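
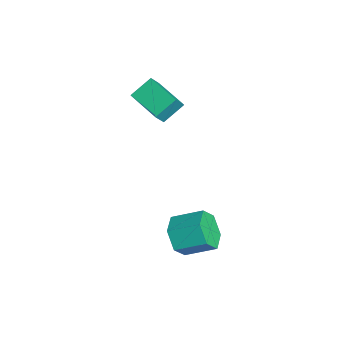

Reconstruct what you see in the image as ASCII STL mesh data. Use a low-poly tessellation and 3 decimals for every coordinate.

solid 
facet normal -0.462 0.414 -0.785
outer loop
vertex -2.211 1.434 2.58
vertex -0.729 2.336 2.183
vertex -1.816 0.458 1.833
endloop
endfacet
facet normal -0.832 -0.507 0.223
outer loop
vertex -1.331 0.024 2.657
vertex -2.211 1.434 2.58
vertex -1.816 0.458 1.833
endloop
endfacet
facet normal -0.462 0.414 -0.784
outer loop
vertex -1.816 0.458 1.833
vertex -0.729 2.336 2.183
vertex -0.334 1.361 1.436
endloop
endfacet
facet normal 0.306 -0.756 -0.578
outer loop
vertex -0.334 1.361 1.436
vertex -1.331 0.024 2.657
vertex -1.816 0.458 1.833
endloop
endfacet
facet normal -0.306 0.756 0.578
outer loop
vertex -2.211 1.434 2.58
vertex -0.244 1.902 3.007
vertex -0.729 2.336 2.183
endloop
endfacet
facet normal -0.833 -0.507 0.222
outer loop
vertex -1.726 0.999 3.404
vertex -2.211 1.434 2.58
vertex -1.331 0.024 2.657
endloop
endfacet
facet normal -0.306 0.756 0.579
outer loop
vertex -1.726 0.999 3.404
vertex -0.244 1.902 3.007
vertex -2.211 1.434 2.58
endloop
endfacet
facet normal 0.832 0.508 -0.223
outer loop
vertex -0.729 2.336 2.183
vertex -0.244 1.902 3.007
vertex -0.334 1.361 1.436
endloop
endfacet
facet normal 0.305 -0.756 -0.579
outer loop
vertex 0.151 0.926 2.26
vertex -1.331 0.024 2.657
vertex -0.334 1.361 1.436
endloop
endfacet
facet normal 0.833 0.507 -0.222
outer loop
vertex -0.334 1.361 1.436
vertex -0.244 1.902 3.007
vertex 0.151 0.926 2.26
endloop
endfacet
facet normal 0.462 -0.414 0.784
outer loop
vertex 0.151 0.926 2.26
vertex -1.726 0.999 3.404
vertex -1.331 0.024 2.657
endloop
endfacet
facet normal 0.462 -0.413 0.785
outer loop
vertex -0.244 1.902 3.007
vertex -1.726 0.999 3.404
vertex 0.151 0.926 2.26
endloop
endfacet
facet normal -0.279 -0.853 -0.441
outer loop
vertex 4.107 0.813 -2.133
vertex 3.75 1.346 -2.939
vertex 4.727 1.021 -2.928
endloop
endfacet
facet normal 0.748 -0.481 0.457
outer loop
vertex 4.107 0.813 -2.133
vertex 4.727 1.021 -2.928
vertex 4.547 2.16 -1.436
endloop
endfacet
facet normal 0.748 -0.481 0.458
outer loop
vertex 4.547 2.16 -1.436
vertex 4.727 1.021 -2.928
vertex 5.168 2.369 -2.231
endloop
endfacet
facet normal 0.279 0.853 0.442
outer loop
vertex 4.547 2.16 -1.436
vertex 5.168 2.369 -2.231
vertex 4.19 2.694 -2.241
endloop
endfacet
facet normal -0.279 -0.853 -0.442
outer loop
vertex 4.727 1.021 -2.928
vertex 3.75 1.346 -2.939
vertex 4.37 1.555 -3.734
endloop
endfacet
facet normal 0.896 -0.065 -0.440
outer loop
vertex 4.727 1.021 -2.928
vertex 4.37 1.555 -3.734
vertex 5.168 2.369 -2.231
endloop
endfacet
facet normal 0.896 -0.066 -0.440
outer loop
vertex 5.168 2.369 -2.231
vertex 4.37 1.555 -3.734
vertex 4.811 2.902 -3.037
endloop
endfacet
facet normal 0.279 0.853 0.441
outer loop
vertex 5.168 2.369 -2.231
vertex 4.811 2.902 -3.037
vertex 4.19 2.694 -2.241
endloop
endfacet
facet normal -0.279 -0.853 -0.442
outer loop
vertex 4.37 1.555 -3.734
vertex 3.75 1.346 -2.939
vertex 3.393 1.88 -3.744
endloop
endfacet
facet normal 0.148 0.416 -0.897
outer loop
vertex 4.37 1.555 -3.734
vertex 3.393 1.88 -3.744
vertex 4.811 2.902 -3.037
endloop
endfacet
facet normal 0.147 0.416 -0.897
outer loop
vertex 4.811 2.902 -3.037
vertex 3.393 1.88 -3.744
vertex 3.833 3.227 -3.047
endloop
endfacet
facet normal 0.279 0.853 0.441
outer loop
vertex 4.811 2.902 -3.037
vertex 3.833 3.227 -3.047
vertex 4.19 2.694 -2.241
endloop
endfacet
facet normal -0.279 -0.853 -0.442
outer loop
vertex 3.393 1.88 -3.744
vertex 3.75 1.346 -2.939
vertex 2.772 1.671 -2.949
endloop
endfacet
facet normal -0.748 0.481 -0.458
outer loop
vertex 3.393 1.88 -3.744
vertex 2.772 1.671 -2.949
vertex 3.833 3.227 -3.047
endloop
endfacet
facet normal -0.748 0.481 -0.457
outer loop
vertex 3.833 3.227 -3.047
vertex 2.772 1.671 -2.949
vertex 3.213 3.019 -2.252
endloop
endfacet
facet normal 0.279 0.853 0.441
outer loop
vertex 3.833 3.227 -3.047
vertex 3.213 3.019 -2.252
vertex 4.19 2.694 -2.241
endloop
endfacet
facet normal -0.279 -0.853 -0.441
outer loop
vertex 2.772 1.671 -2.949
vertex 3.75 1.346 -2.939
vertex 3.129 1.138 -2.143
endloop
endfacet
facet normal -0.896 0.065 0.440
outer loop
vertex 2.772 1.671 -2.949
vertex 3.129 1.138 -2.143
vertex 3.213 3.019 -2.252
endloop
endfacet
facet normal -0.896 0.065 0.440
outer loop
vertex 3.213 3.019 -2.252
vertex 3.129 1.138 -2.143
vertex 3.57 2.485 -1.446
endloop
endfacet
facet normal 0.279 0.853 0.442
outer loop
vertex 3.213 3.019 -2.252
vertex 3.57 2.485 -1.446
vertex 4.19 2.694 -2.241
endloop
endfacet
facet normal -0.279 -0.853 -0.441
outer loop
vertex 3.129 1.138 -2.143
vertex 3.75 1.346 -2.939
vertex 4.107 0.813 -2.133
endloop
endfacet
facet normal -0.147 -0.416 0.897
outer loop
vertex 3.129 1.138 -2.143
vertex 4.107 0.813 -2.133
vertex 3.57 2.485 -1.446
endloop
endfacet
facet normal -0.148 -0.416 0.897
outer loop
vertex 3.57 2.485 -1.446
vertex 4.107 0.813 -2.133
vertex 4.547 2.16 -1.436
endloop
endfacet
facet normal 0.279 0.853 0.442
outer loop
vertex 3.57 2.485 -1.446
vertex 4.547 2.16 -1.436
vertex 4.19 2.694 -2.241
endloop
endfacet

endsolid


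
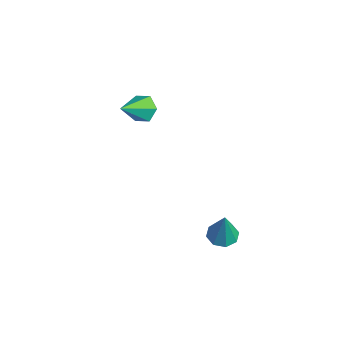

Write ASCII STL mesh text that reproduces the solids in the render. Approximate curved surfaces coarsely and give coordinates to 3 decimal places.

solid 
facet normal -0.257 0.063 -0.964
outer loop
vertex 4.156 0.767 -1.639
vertex 3.508 0.322 -1.495
vertex 3.669 1.105 -1.487
endloop
endfacet
facet normal 0.604 0.756 0.254
outer loop
vertex 4.156 0.767 -1.639
vertex 3.669 1.105 -1.487
vertex 4.012 0.198 0.395
endloop
endfacet
facet normal -0.258 0.063 -0.964
outer loop
vertex 3.669 1.105 -1.487
vertex 3.508 0.322 -1.495
vertex 3.087 0.984 -1.339
endloop
endfacet
facet normal -0.073 0.893 0.444
outer loop
vertex 3.669 1.105 -1.487
vertex 3.087 0.984 -1.339
vertex 4.012 0.198 0.395
endloop
endfacet
facet normal -0.258 0.063 -0.964
outer loop
vertex 3.087 0.984 -1.339
vertex 3.508 0.322 -1.495
vertex 2.752 0.475 -1.283
endloop
endfacet
facet normal -0.654 0.494 0.573
outer loop
vertex 3.087 0.984 -1.339
vertex 2.752 0.475 -1.283
vertex 4.012 0.198 0.395
endloop
endfacet
facet normal -0.258 0.063 -0.964
outer loop
vertex 2.752 0.475 -1.283
vertex 3.508 0.322 -1.495
vertex 2.859 -0.124 -1.351
endloop
endfacet
facet normal -0.798 -0.207 0.565
outer loop
vertex 2.752 0.475 -1.283
vertex 2.859 -0.124 -1.351
vertex 4.012 0.198 0.395
endloop
endfacet
facet normal -0.257 0.063 -0.964
outer loop
vertex 2.859 -0.124 -1.351
vertex 3.508 0.322 -1.495
vertex 3.347 -0.462 -1.503
endloop
endfacet
facet normal -0.422 -0.800 0.426
outer loop
vertex 2.859 -0.124 -1.351
vertex 3.347 -0.462 -1.503
vertex 4.012 0.198 0.395
endloop
endfacet
facet normal -0.259 0.063 -0.964
outer loop
vertex 3.347 -0.462 -1.503
vertex 3.508 0.322 -1.495
vertex 3.928 -0.341 -1.651
endloop
endfacet
facet normal 0.255 -0.937 0.236
outer loop
vertex 3.347 -0.462 -1.503
vertex 3.928 -0.341 -1.651
vertex 4.012 0.198 0.395
endloop
endfacet
facet normal -0.257 0.064 -0.964
outer loop
vertex 3.928 -0.341 -1.651
vertex 3.508 0.322 -1.495
vertex 4.264 0.168 -1.707
endloop
endfacet
facet normal 0.835 -0.539 0.108
outer loop
vertex 3.928 -0.341 -1.651
vertex 4.264 0.168 -1.707
vertex 4.012 0.198 0.395
endloop
endfacet
facet normal -0.258 0.063 -0.964
outer loop
vertex 4.264 0.168 -1.707
vertex 3.508 0.322 -1.495
vertex 4.156 0.767 -1.639
endloop
endfacet
facet normal 0.980 0.164 0.115
outer loop
vertex 4.264 0.168 -1.707
vertex 4.156 0.767 -1.639
vertex 4.012 0.198 0.395
endloop
endfacet
facet normal -0.360 0.754 -0.549
outer loop
vertex -2.46 -0.66 3.457
vertex -3.067 -1.171 3.153
vertex -3.205 -0.721 3.861
endloop
endfacet
facet normal 0.428 0.333 0.840
outer loop
vertex -2.46 -0.66 3.457
vertex -3.205 -0.721 3.861
vertex -2.393 -2.589 4.187
endloop
endfacet
facet normal -0.358 0.755 -0.550
outer loop
vertex -3.205 -0.721 3.861
vertex -3.067 -1.171 3.153
vertex -3.813 -1.231 3.556
endloop
endfacet
facet normal -0.429 -0.029 0.903
outer loop
vertex -3.205 -0.721 3.861
vertex -3.813 -1.231 3.556
vertex -2.393 -2.589 4.187
endloop
endfacet
facet normal -0.358 0.754 -0.551
outer loop
vertex -3.813 -1.231 3.556
vertex -3.067 -1.171 3.153
vertex -3.675 -1.682 2.849
endloop
endfacet
facet normal -0.725 -0.636 0.264
outer loop
vertex -3.813 -1.231 3.556
vertex -3.675 -1.682 2.849
vertex -2.393 -2.589 4.187
endloop
endfacet
facet normal -0.359 0.754 -0.549
outer loop
vertex -3.675 -1.682 2.849
vertex -3.067 -1.171 3.153
vertex -2.929 -1.621 2.445
endloop
endfacet
facet normal -0.166 -0.883 -0.440
outer loop
vertex -3.675 -1.682 2.849
vertex -2.929 -1.621 2.445
vertex -2.393 -2.589 4.187
endloop
endfacet
facet normal -0.358 0.755 -0.550
outer loop
vertex -2.929 -1.621 2.445
vertex -3.067 -1.171 3.153
vertex -2.321 -1.111 2.75
endloop
endfacet
facet normal 0.690 -0.522 -0.502
outer loop
vertex -2.929 -1.621 2.445
vertex -2.321 -1.111 2.75
vertex -2.393 -2.589 4.187
endloop
endfacet
facet normal -0.358 0.754 -0.551
outer loop
vertex -2.321 -1.111 2.75
vertex -3.067 -1.171 3.153
vertex -2.46 -0.66 3.457
endloop
endfacet
facet normal 0.987 0.087 0.139
outer loop
vertex -2.321 -1.111 2.75
vertex -2.46 -0.66 3.457
vertex -2.393 -2.589 4.187
endloop
endfacet

endsolid


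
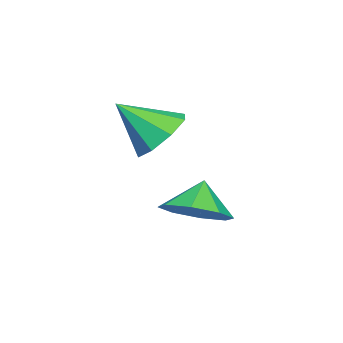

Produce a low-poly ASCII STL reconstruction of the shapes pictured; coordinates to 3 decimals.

solid 
facet normal 0.584 -0.008 -0.812
outer loop
vertex 0.188 -0.291 -1.689
vertex -0.255 -1.034 -2.0
vertex -0.367 -0.125 -2.09
endloop
endfacet
facet normal -0.226 0.749 0.623
outer loop
vertex 0.188 -0.291 -1.689
vertex -0.367 -0.125 -2.09
vertex -0.845 -1.026 -1.18
endloop
endfacet
facet normal 0.584 -0.008 -0.812
outer loop
vertex -0.367 -0.125 -2.09
vertex -0.255 -1.034 -2.0
vertex -0.856 -0.493 -2.438
endloop
endfacet
facet normal -0.697 0.658 0.285
outer loop
vertex -0.367 -0.125 -2.09
vertex -0.856 -0.493 -2.438
vertex -0.845 -1.026 -1.18
endloop
endfacet
facet normal 0.584 -0.009 -0.812
outer loop
vertex -0.856 -0.493 -2.438
vertex -0.255 -1.034 -2.0
vertex -0.994 -1.177 -2.53
endloop
endfacet
facet normal -0.979 0.186 0.087
outer loop
vertex -0.856 -0.493 -2.438
vertex -0.994 -1.177 -2.53
vertex -0.845 -1.026 -1.18
endloop
endfacet
facet normal 0.584 -0.009 -0.812
outer loop
vertex -0.994 -1.177 -2.53
vertex -0.255 -1.034 -2.0
vertex -0.699 -1.778 -2.311
endloop
endfacet
facet normal -0.908 -0.393 0.144
outer loop
vertex -0.994 -1.177 -2.53
vertex -0.699 -1.778 -2.311
vertex -0.845 -1.026 -1.18
endloop
endfacet
facet normal 0.583 -0.008 -0.812
outer loop
vertex -0.699 -1.778 -2.311
vertex -0.255 -1.034 -2.0
vertex -0.144 -1.943 -1.911
endloop
endfacet
facet normal -0.525 -0.739 0.423
outer loop
vertex -0.699 -1.778 -2.311
vertex -0.144 -1.943 -1.911
vertex -0.845 -1.026 -1.18
endloop
endfacet
facet normal 0.584 -0.008 -0.812
outer loop
vertex -0.144 -1.943 -1.911
vertex -0.255 -1.034 -2.0
vertex 0.346 -1.576 -1.562
endloop
endfacet
facet normal -0.056 -0.648 0.760
outer loop
vertex -0.144 -1.943 -1.911
vertex 0.346 -1.576 -1.562
vertex -0.845 -1.026 -1.18
endloop
endfacet
facet normal 0.584 -0.009 -0.812
outer loop
vertex 0.346 -1.576 -1.562
vertex -0.255 -1.034 -2.0
vertex 0.483 -0.891 -1.471
endloop
endfacet
facet normal 0.228 -0.173 0.958
outer loop
vertex 0.346 -1.576 -1.562
vertex 0.483 -0.891 -1.471
vertex -0.845 -1.026 -1.18
endloop
endfacet
facet normal 0.584 -0.008 -0.812
outer loop
vertex 0.483 -0.891 -1.471
vertex -0.255 -1.034 -2.0
vertex 0.188 -0.291 -1.689
endloop
endfacet
facet normal 0.156 0.404 0.901
outer loop
vertex 0.483 -0.891 -1.471
vertex 0.188 -0.291 -1.689
vertex -0.845 -1.026 -1.18
endloop
endfacet
facet normal -0.181 0.715 -0.676
outer loop
vertex 0.582 -1.807 0.246
vertex -0.262 -1.878 0.397
vertex 0.377 -1.406 0.725
endloop
endfacet
facet normal 0.906 -0.041 0.422
outer loop
vertex 0.582 -1.807 0.246
vertex 0.377 -1.406 0.725
vertex 0.002 -2.922 1.383
endloop
endfacet
facet normal -0.181 0.714 -0.676
outer loop
vertex 0.377 -1.406 0.725
vertex -0.262 -1.878 0.397
vertex -0.202 -1.281 1.012
endloop
endfacet
facet normal 0.473 0.250 0.845
outer loop
vertex 0.377 -1.406 0.725
vertex -0.202 -1.281 1.012
vertex 0.002 -2.922 1.383
endloop
endfacet
facet normal -0.180 0.714 -0.676
outer loop
vertex -0.202 -1.281 1.012
vertex -0.262 -1.878 0.397
vertex -0.816 -1.506 0.938
endloop
endfacet
facet normal -0.187 0.194 0.963
outer loop
vertex -0.202 -1.281 1.012
vertex -0.816 -1.506 0.938
vertex 0.002 -2.922 1.383
endloop
endfacet
facet normal -0.181 0.714 -0.676
outer loop
vertex -0.816 -1.506 0.938
vertex -0.262 -1.878 0.397
vertex -1.106 -1.95 0.547
endloop
endfacet
facet normal -0.686 -0.174 0.707
outer loop
vertex -0.816 -1.506 0.938
vertex -1.106 -1.95 0.547
vertex 0.002 -2.922 1.383
endloop
endfacet
facet normal -0.181 0.715 -0.676
outer loop
vertex -1.106 -1.95 0.547
vertex -0.262 -1.878 0.397
vertex -0.901 -2.351 0.068
endloop
endfacet
facet normal -0.733 -0.642 0.224
outer loop
vertex -1.106 -1.95 0.547
vertex -0.901 -2.351 0.068
vertex 0.002 -2.922 1.383
endloop
endfacet
facet normal -0.181 0.714 -0.676
outer loop
vertex -0.901 -2.351 0.068
vertex -0.262 -1.878 0.397
vertex -0.322 -2.476 -0.219
endloop
endfacet
facet normal -0.300 -0.933 -0.199
outer loop
vertex -0.901 -2.351 0.068
vertex -0.322 -2.476 -0.219
vertex 0.002 -2.922 1.383
endloop
endfacet
facet normal -0.180 0.714 -0.676
outer loop
vertex -0.322 -2.476 -0.219
vertex -0.262 -1.878 0.397
vertex 0.293 -2.251 -0.145
endloop
endfacet
facet normal 0.359 -0.878 -0.317
outer loop
vertex -0.322 -2.476 -0.219
vertex 0.293 -2.251 -0.145
vertex 0.002 -2.922 1.383
endloop
endfacet
facet normal -0.181 0.714 -0.677
outer loop
vertex 0.293 -2.251 -0.145
vertex -0.262 -1.878 0.397
vertex 0.582 -1.807 0.246
endloop
endfacet
facet normal 0.860 -0.507 -0.059
outer loop
vertex 0.293 -2.251 -0.145
vertex 0.582 -1.807 0.246
vertex 0.002 -2.922 1.383
endloop
endfacet

endsolid


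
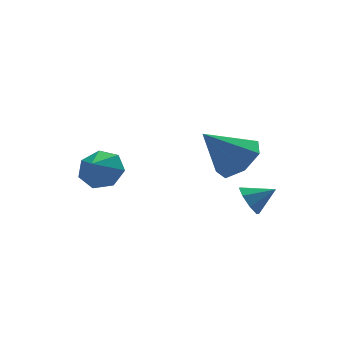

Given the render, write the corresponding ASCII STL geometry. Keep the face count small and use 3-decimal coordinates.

solid 
facet normal -0.812 0.304 -0.499
outer loop
vertex 3.628 0.314 -1.725
vertex 3.346 0.543 -1.127
vertex 3.755 0.824 -1.621
endloop
endfacet
facet normal 0.877 -0.124 -0.465
outer loop
vertex 3.628 0.314 -1.725
vertex 3.755 0.824 -1.621
vertex 4.214 0.217 -0.593
endloop
endfacet
facet normal -0.812 0.305 -0.498
outer loop
vertex 3.755 0.824 -1.621
vertex 3.346 0.543 -1.127
vertex 3.643 1.169 -1.227
endloop
endfacet
facet normal 0.887 0.442 -0.135
outer loop
vertex 3.755 0.824 -1.621
vertex 3.643 1.169 -1.227
vertex 4.214 0.217 -0.593
endloop
endfacet
facet normal -0.811 0.305 -0.499
outer loop
vertex 3.643 1.169 -1.227
vertex 3.346 0.543 -1.127
vertex 3.357 1.148 -0.775
endloop
endfacet
facet normal 0.623 0.657 0.425
outer loop
vertex 3.643 1.169 -1.227
vertex 3.357 1.148 -0.775
vertex 4.214 0.217 -0.593
endloop
endfacet
facet normal -0.811 0.305 -0.499
outer loop
vertex 3.357 1.148 -0.775
vertex 3.346 0.543 -1.127
vertex 3.064 0.772 -0.529
endloop
endfacet
facet normal 0.240 0.394 0.887
outer loop
vertex 3.357 1.148 -0.775
vertex 3.064 0.772 -0.529
vertex 4.214 0.217 -0.593
endloop
endfacet
facet normal -0.811 0.304 -0.499
outer loop
vertex 3.064 0.772 -0.529
vertex 3.346 0.543 -1.127
vertex 2.937 0.263 -0.633
endloop
endfacet
facet normal -0.038 -0.191 0.981
outer loop
vertex 3.064 0.772 -0.529
vertex 2.937 0.263 -0.633
vertex 4.214 0.217 -0.593
endloop
endfacet
facet normal -0.811 0.305 -0.499
outer loop
vertex 2.937 0.263 -0.633
vertex 3.346 0.543 -1.127
vertex 3.049 -0.083 -1.027
endloop
endfacet
facet normal -0.048 -0.757 0.651
outer loop
vertex 2.937 0.263 -0.633
vertex 3.049 -0.083 -1.027
vertex 4.214 0.217 -0.593
endloop
endfacet
facet normal -0.811 0.305 -0.499
outer loop
vertex 3.049 -0.083 -1.027
vertex 3.346 0.543 -1.127
vertex 3.335 -0.062 -1.479
endloop
endfacet
facet normal 0.216 -0.972 0.092
outer loop
vertex 3.049 -0.083 -1.027
vertex 3.335 -0.062 -1.479
vertex 4.214 0.217 -0.593
endloop
endfacet
facet normal -0.811 0.305 -0.499
outer loop
vertex 3.335 -0.062 -1.479
vertex 3.346 0.543 -1.127
vertex 3.628 0.314 -1.725
endloop
endfacet
facet normal 0.599 -0.710 -0.371
outer loop
vertex 3.335 -0.062 -1.479
vertex 3.628 0.314 -1.725
vertex 4.214 0.217 -0.593
endloop
endfacet
facet normal 0.548 0.530 -0.648
outer loop
vertex -0.225 3.099 -0.054
vertex -0.884 3.676 -0.139
vertex -0.216 3.686 0.434
endloop
endfacet
facet normal 0.349 -0.602 0.718
outer loop
vertex -0.225 3.099 -0.054
vertex -0.216 3.686 0.434
vertex -1.476 3.104 0.559
endloop
endfacet
facet normal 0.548 0.529 -0.648
outer loop
vertex -0.216 3.686 0.434
vertex -0.884 3.676 -0.139
vertex -0.71 4.266 0.49
endloop
endfacet
facet normal 0.103 -0.009 0.995
outer loop
vertex -0.216 3.686 0.434
vertex -0.71 4.266 0.49
vertex -1.476 3.104 0.559
endloop
endfacet
facet normal 0.548 0.529 -0.648
outer loop
vertex -0.71 4.266 0.49
vertex -0.884 3.676 -0.139
vertex -1.335 4.402 0.073
endloop
endfacet
facet normal -0.464 0.354 0.812
outer loop
vertex -0.71 4.266 0.49
vertex -1.335 4.402 0.073
vertex -1.476 3.104 0.559
endloop
endfacet
facet normal 0.548 0.530 -0.647
outer loop
vertex -1.335 4.402 0.073
vertex -0.884 3.676 -0.139
vertex -1.62 3.991 -0.505
endloop
endfacet
facet normal -0.928 0.215 0.305
outer loop
vertex -1.335 4.402 0.073
vertex -1.62 3.991 -0.505
vertex -1.476 3.104 0.559
endloop
endfacet
facet normal 0.548 0.530 -0.647
outer loop
vertex -1.62 3.991 -0.505
vertex -0.884 3.676 -0.139
vertex -1.351 3.344 -0.807
endloop
endfacet
facet normal -0.936 -0.323 -0.142
outer loop
vertex -1.62 3.991 -0.505
vertex -1.351 3.344 -0.807
vertex -1.476 3.104 0.559
endloop
endfacet
facet normal 0.548 0.530 -0.647
outer loop
vertex -1.351 3.344 -0.807
vertex -0.884 3.676 -0.139
vertex -0.73 2.946 -0.607
endloop
endfacet
facet normal -0.484 -0.853 -0.194
outer loop
vertex -1.351 3.344 -0.807
vertex -0.73 2.946 -0.607
vertex -1.476 3.104 0.559
endloop
endfacet
facet normal 0.548 0.530 -0.647
outer loop
vertex -0.73 2.946 -0.607
vertex -0.884 3.676 -0.139
vertex -0.225 3.099 -0.054
endloop
endfacet
facet normal 0.089 -0.978 0.189
outer loop
vertex -0.73 2.946 -0.607
vertex -0.225 3.099 -0.054
vertex -1.476 3.104 0.559
endloop
endfacet
facet normal 0.664 -0.161 -0.731
outer loop
vertex 3.627 1.68 1.182
vertex 3.077 0.87 0.861
vertex 2.998 1.855 0.572
endloop
endfacet
facet normal -0.070 0.937 0.341
outer loop
vertex 3.627 1.68 1.182
vertex 2.998 1.855 0.572
vertex 1.843 1.17 2.219
endloop
endfacet
facet normal 0.664 -0.161 -0.730
outer loop
vertex 2.998 1.855 0.572
vertex 3.077 0.87 0.861
vertex 2.429 1.289 0.179
endloop
endfacet
facet normal -0.647 0.749 -0.142
outer loop
vertex 2.998 1.855 0.572
vertex 2.429 1.289 0.179
vertex 1.843 1.17 2.219
endloop
endfacet
facet normal 0.664 -0.161 -0.730
outer loop
vertex 2.429 1.289 0.179
vertex 3.077 0.87 0.861
vertex 2.348 0.407 0.3
endloop
endfacet
facet normal -0.961 0.051 -0.273
outer loop
vertex 2.429 1.289 0.179
vertex 2.348 0.407 0.3
vertex 1.843 1.17 2.219
endloop
endfacet
facet normal 0.664 -0.161 -0.730
outer loop
vertex 2.348 0.407 0.3
vertex 3.077 0.87 0.861
vertex 2.816 -0.126 0.843
endloop
endfacet
facet normal -0.774 -0.631 0.047
outer loop
vertex 2.348 0.407 0.3
vertex 2.816 -0.126 0.843
vertex 1.843 1.17 2.219
endloop
endfacet
facet normal 0.664 -0.161 -0.730
outer loop
vertex 2.816 -0.126 0.843
vertex 3.077 0.87 0.861
vertex 3.481 0.09 1.4
endloop
endfacet
facet normal -0.229 -0.784 0.577
outer loop
vertex 2.816 -0.126 0.843
vertex 3.481 0.09 1.4
vertex 1.843 1.17 2.219
endloop
endfacet
facet normal 0.663 -0.161 -0.731
outer loop
vertex 3.481 0.09 1.4
vertex 3.077 0.87 0.861
vertex 3.842 0.894 1.55
endloop
endfacet
facet normal 0.267 -0.291 0.919
outer loop
vertex 3.481 0.09 1.4
vertex 3.842 0.894 1.55
vertex 1.843 1.17 2.219
endloop
endfacet
facet normal 0.663 -0.161 -0.731
outer loop
vertex 3.842 0.894 1.55
vertex 3.077 0.87 0.861
vertex 3.627 1.68 1.182
endloop
endfacet
facet normal 0.338 0.473 0.814
outer loop
vertex 3.842 0.894 1.55
vertex 3.627 1.68 1.182
vertex 1.843 1.17 2.219
endloop
endfacet

endsolid


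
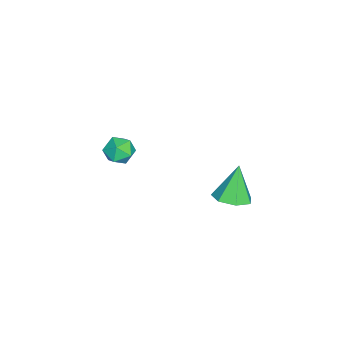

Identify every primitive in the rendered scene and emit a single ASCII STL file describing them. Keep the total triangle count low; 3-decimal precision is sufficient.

solid 
facet normal 0.397 -0.081 -0.914
outer loop
vertex 0.92 1.605 2.359
vertex 0.189 2.075 2.0
vertex 1.003 2.416 2.323
endloop
endfacet
facet normal 0.666 -0.035 0.745
outer loop
vertex 0.92 1.605 2.359
vertex 1.003 2.416 2.323
vertex -0.549 2.225 3.7
endloop
endfacet
facet normal 0.397 -0.081 -0.914
outer loop
vertex 1.003 2.416 2.323
vertex 0.189 2.075 2.0
vertex 0.474 2.97 2.044
endloop
endfacet
facet normal 0.426 0.697 0.577
outer loop
vertex 1.003 2.416 2.323
vertex 0.474 2.97 2.044
vertex -0.549 2.225 3.7
endloop
endfacet
facet normal 0.398 -0.082 -0.914
outer loop
vertex 0.474 2.97 2.044
vertex 0.189 2.075 2.0
vertex -0.27 2.849 1.731
endloop
endfacet
facet normal -0.260 0.931 0.258
outer loop
vertex 0.474 2.97 2.044
vertex -0.27 2.849 1.731
vertex -0.549 2.225 3.7
endloop
endfacet
facet normal 0.397 -0.082 -0.914
outer loop
vertex -0.27 2.849 1.731
vertex 0.189 2.075 2.0
vertex -0.668 2.146 1.621
endloop
endfacet
facet normal -0.872 0.489 0.031
outer loop
vertex -0.27 2.849 1.731
vertex -0.668 2.146 1.621
vertex -0.549 2.225 3.7
endloop
endfacet
facet normal 0.397 -0.081 -0.914
outer loop
vertex -0.668 2.146 1.621
vertex 0.189 2.075 2.0
vertex -0.42 1.389 1.796
endloop
endfacet
facet normal -0.953 -0.297 0.066
outer loop
vertex -0.668 2.146 1.621
vertex -0.42 1.389 1.796
vertex -0.549 2.225 3.7
endloop
endfacet
facet normal 0.397 -0.080 -0.914
outer loop
vertex -0.42 1.389 1.796
vertex 0.189 2.075 2.0
vertex 0.287 1.148 2.124
endloop
endfacet
facet normal -0.440 -0.833 0.336
outer loop
vertex -0.42 1.389 1.796
vertex 0.287 1.148 2.124
vertex -0.549 2.225 3.7
endloop
endfacet
facet normal 0.397 -0.080 -0.914
outer loop
vertex 0.287 1.148 2.124
vertex 0.189 2.075 2.0
vertex 0.92 1.605 2.359
endloop
endfacet
facet normal 0.280 -0.717 0.639
outer loop
vertex 0.287 1.148 2.124
vertex 0.92 1.605 2.359
vertex -0.549 2.225 3.7
endloop
endfacet
facet normal -0.783 -0.518 0.345
outer loop
vertex -3.816 -3.867 1.36
vertex -3.45 -4.6 1.09
vertex -3.293 -4.307 1.885
endloop
endfacet
facet normal -0.676 0.071 0.733
outer loop
vertex -3.816 -3.867 1.36
vertex -3.293 -4.307 1.885
vertex -3.243 -3.447 1.848
endloop
endfacet
facet normal -0.716 0.633 0.296
outer loop
vertex -3.816 -3.867 1.36
vertex -3.243 -3.447 1.848
vertex -3.37 -3.208 1.029
endloop
endfacet
facet normal -0.846 0.390 -0.364
outer loop
vertex -3.816 -3.867 1.36
vertex -3.37 -3.208 1.029
vertex -3.497 -3.921 0.56
endloop
endfacet
facet normal -0.887 -0.321 -0.332
outer loop
vertex -3.816 -3.867 1.36
vertex -3.497 -3.921 0.56
vertex -3.45 -4.6 1.09
endloop
endfacet
facet normal -0.016 0.044 0.999
outer loop
vertex -3.243 -3.447 1.848
vertex -3.293 -4.307 1.885
vertex -2.523 -3.919 1.88
endloop
endfacet
facet normal -0.186 -0.910 0.372
outer loop
vertex -3.293 -4.307 1.885
vertex -3.45 -4.6 1.09
vertex -2.65 -4.632 1.411
endloop
endfacet
facet normal -0.355 -0.590 -0.725
outer loop
vertex -3.45 -4.6 1.09
vertex -3.497 -3.921 0.56
vertex -2.777 -4.393 0.592
endloop
endfacet
facet normal -0.288 0.562 -0.776
outer loop
vertex -3.497 -3.921 0.56
vertex -3.37 -3.208 1.029
vertex -2.727 -3.533 0.555
endloop
endfacet
facet normal -0.078 0.954 0.290
outer loop
vertex -3.37 -3.208 1.029
vertex -3.243 -3.447 1.848
vertex -2.57 -3.24 1.35
endloop
endfacet
facet normal 0.846 -0.390 0.364
outer loop
vertex -2.204 -3.973 1.08
vertex -2.523 -3.919 1.88
vertex -2.65 -4.632 1.411
endloop
endfacet
facet normal 0.716 -0.633 -0.296
outer loop
vertex -2.204 -3.973 1.08
vertex -2.65 -4.632 1.411
vertex -2.777 -4.393 0.592
endloop
endfacet
facet normal 0.676 -0.071 -0.733
outer loop
vertex -2.204 -3.973 1.08
vertex -2.777 -4.393 0.592
vertex -2.727 -3.533 0.555
endloop
endfacet
facet normal 0.783 0.518 -0.345
outer loop
vertex -2.204 -3.973 1.08
vertex -2.727 -3.533 0.555
vertex -2.57 -3.24 1.35
endloop
endfacet
facet normal 0.887 0.321 0.332
outer loop
vertex -2.204 -3.973 1.08
vertex -2.57 -3.24 1.35
vertex -2.523 -3.919 1.88
endloop
endfacet
facet normal 0.288 -0.562 0.776
outer loop
vertex -2.65 -4.632 1.411
vertex -2.523 -3.919 1.88
vertex -3.293 -4.307 1.885
endloop
endfacet
facet normal 0.078 -0.954 -0.290
outer loop
vertex -2.777 -4.393 0.592
vertex -2.65 -4.632 1.411
vertex -3.45 -4.6 1.09
endloop
endfacet
facet normal 0.016 -0.044 -0.999
outer loop
vertex -2.727 -3.533 0.555
vertex -2.777 -4.393 0.592
vertex -3.497 -3.921 0.56
endloop
endfacet
facet normal 0.186 0.910 -0.372
outer loop
vertex -2.57 -3.24 1.35
vertex -2.727 -3.533 0.555
vertex -3.37 -3.208 1.029
endloop
endfacet
facet normal 0.355 0.590 0.725
outer loop
vertex -2.523 -3.919 1.88
vertex -2.57 -3.24 1.35
vertex -3.243 -3.447 1.848
endloop
endfacet

endsolid


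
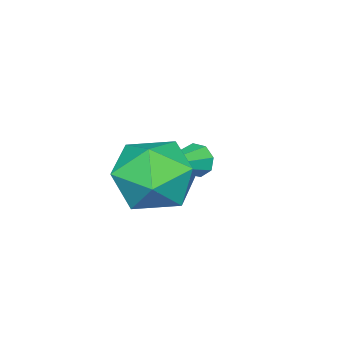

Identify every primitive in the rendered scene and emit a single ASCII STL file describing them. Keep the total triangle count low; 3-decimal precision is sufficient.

solid 
facet normal -0.942 0.119 -0.312
outer loop
vertex -1.549 -0.528 -3.928
vertex -1.725 -0.758 -3.485
vertex -1.614 -0.261 -3.63
endloop
endfacet
facet normal 0.522 0.689 -0.503
outer loop
vertex -1.549 -0.528 -3.928
vertex -1.614 -0.261 -3.63
vertex 0.045 -0.982 -2.895
endloop
endfacet
facet normal -0.942 0.119 -0.315
outer loop
vertex -1.614 -0.261 -3.63
vertex -1.725 -0.758 -3.485
vertex -1.745 -0.285 -3.247
endloop
endfacet
facet normal 0.328 0.929 0.170
outer loop
vertex -1.614 -0.261 -3.63
vertex -1.745 -0.285 -3.247
vertex 0.045 -0.982 -2.895
endloop
endfacet
facet normal -0.942 0.118 -0.314
outer loop
vertex -1.745 -0.285 -3.247
vertex -1.725 -0.758 -3.485
vertex -1.864 -0.586 -3.003
endloop
endfacet
facet normal 0.081 0.608 0.790
outer loop
vertex -1.745 -0.285 -3.247
vertex -1.864 -0.586 -3.003
vertex 0.045 -0.982 -2.895
endloop
endfacet
facet normal -0.942 0.120 -0.314
outer loop
vertex -1.864 -0.586 -3.003
vertex -1.725 -0.758 -3.485
vertex -1.902 -0.988 -3.042
endloop
endfacet
facet normal -0.075 -0.089 0.993
outer loop
vertex -1.864 -0.586 -3.003
vertex -1.902 -0.988 -3.042
vertex 0.045 -0.982 -2.895
endloop
endfacet
facet normal -0.942 0.121 -0.314
outer loop
vertex -1.902 -0.988 -3.042
vertex -1.725 -0.758 -3.485
vertex -1.837 -1.255 -3.34
endloop
endfacet
facet normal -0.048 -0.749 0.661
outer loop
vertex -1.902 -0.988 -3.042
vertex -1.837 -1.255 -3.34
vertex 0.045 -0.982 -2.895
endloop
endfacet
facet normal -0.942 0.120 -0.315
outer loop
vertex -1.837 -1.255 -3.34
vertex -1.725 -0.758 -3.485
vertex -1.706 -1.231 -3.723
endloop
endfacet
facet normal 0.146 -0.989 -0.012
outer loop
vertex -1.837 -1.255 -3.34
vertex -1.706 -1.231 -3.723
vertex 0.045 -0.982 -2.895
endloop
endfacet
facet normal -0.942 0.119 -0.312
outer loop
vertex -1.706 -1.231 -3.723
vertex -1.725 -0.758 -3.485
vertex -1.587 -0.93 -3.967
endloop
endfacet
facet normal 0.394 -0.668 -0.632
outer loop
vertex -1.706 -1.231 -3.723
vertex -1.587 -0.93 -3.967
vertex 0.045 -0.982 -2.895
endloop
endfacet
facet normal -0.942 0.119 -0.312
outer loop
vertex -1.587 -0.93 -3.967
vertex -1.725 -0.758 -3.485
vertex -1.549 -0.528 -3.928
endloop
endfacet
facet normal 0.549 0.029 -0.835
outer loop
vertex -1.587 -0.93 -3.967
vertex -1.549 -0.528 -3.928
vertex 0.045 -0.982 -2.895
endloop
endfacet
facet normal -0.697 0.624 0.352
outer loop
vertex 0.242 0.45 -2.601
vertex 0.326 -0.05 -1.549
vertex 1.005 0.861 -1.819
endloop
endfacet
facet normal -0.323 0.930 -0.173
outer loop
vertex 0.242 0.45 -2.601
vertex 1.005 0.861 -1.819
vertex 1.315 0.76 -2.939
endloop
endfacet
facet normal -0.390 0.524 -0.757
outer loop
vertex 0.242 0.45 -2.601
vertex 1.315 0.76 -2.939
vertex 0.829 -0.212 -3.362
endloop
endfacet
facet normal -0.805 -0.033 -0.592
outer loop
vertex 0.242 0.45 -2.601
vertex 0.829 -0.212 -3.362
vertex 0.218 -0.713 -2.503
endloop
endfacet
facet normal -0.995 0.028 0.093
outer loop
vertex 0.242 0.45 -2.601
vertex 0.218 -0.713 -2.503
vertex 0.326 -0.05 -1.549
endloop
endfacet
facet normal 0.364 0.931 0.017
outer loop
vertex 1.315 0.76 -2.939
vertex 1.005 0.861 -1.819
vertex 2.062 0.453 -2.097
endloop
endfacet
facet normal -0.240 0.436 0.867
outer loop
vertex 1.005 0.861 -1.819
vertex 0.326 -0.05 -1.549
vertex 1.451 -0.048 -1.238
endloop
endfacet
facet normal -0.722 -0.527 0.448
outer loop
vertex 0.326 -0.05 -1.549
vertex 0.218 -0.713 -2.503
vertex 0.965 -1.02 -1.661
endloop
endfacet
facet normal -0.415 -0.626 -0.660
outer loop
vertex 0.218 -0.713 -2.503
vertex 0.829 -0.212 -3.362
vertex 1.275 -1.121 -2.781
endloop
endfacet
facet normal 0.256 0.275 -0.927
outer loop
vertex 0.829 -0.212 -3.362
vertex 1.315 0.76 -2.939
vertex 1.954 -0.21 -3.051
endloop
endfacet
facet normal 0.805 0.033 0.592
outer loop
vertex 2.038 -0.71 -1.999
vertex 2.062 0.453 -2.097
vertex 1.451 -0.048 -1.238
endloop
endfacet
facet normal 0.390 -0.524 0.757
outer loop
vertex 2.038 -0.71 -1.999
vertex 1.451 -0.048 -1.238
vertex 0.965 -1.02 -1.661
endloop
endfacet
facet normal 0.323 -0.930 0.173
outer loop
vertex 2.038 -0.71 -1.999
vertex 0.965 -1.02 -1.661
vertex 1.275 -1.121 -2.781
endloop
endfacet
facet normal 0.697 -0.624 -0.352
outer loop
vertex 2.038 -0.71 -1.999
vertex 1.275 -1.121 -2.781
vertex 1.954 -0.21 -3.051
endloop
endfacet
facet normal 0.995 -0.028 -0.093
outer loop
vertex 2.038 -0.71 -1.999
vertex 1.954 -0.21 -3.051
vertex 2.062 0.453 -2.097
endloop
endfacet
facet normal 0.415 0.626 0.660
outer loop
vertex 1.451 -0.048 -1.238
vertex 2.062 0.453 -2.097
vertex 1.005 0.861 -1.819
endloop
endfacet
facet normal -0.256 -0.275 0.927
outer loop
vertex 0.965 -1.02 -1.661
vertex 1.451 -0.048 -1.238
vertex 0.326 -0.05 -1.549
endloop
endfacet
facet normal -0.364 -0.931 -0.017
outer loop
vertex 1.275 -1.121 -2.781
vertex 0.965 -1.02 -1.661
vertex 0.218 -0.713 -2.503
endloop
endfacet
facet normal 0.240 -0.436 -0.867
outer loop
vertex 1.954 -0.21 -3.051
vertex 1.275 -1.121 -2.781
vertex 0.829 -0.212 -3.362
endloop
endfacet
facet normal 0.722 0.527 -0.448
outer loop
vertex 2.062 0.453 -2.097
vertex 1.954 -0.21 -3.051
vertex 1.315 0.76 -2.939
endloop
endfacet

endsolid


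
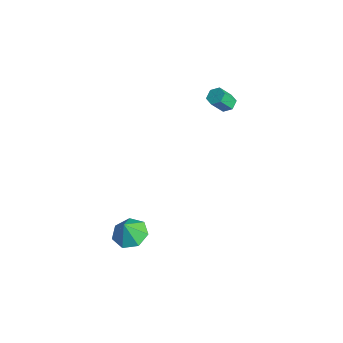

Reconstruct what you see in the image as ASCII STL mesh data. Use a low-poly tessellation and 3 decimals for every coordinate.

solid 
facet normal -0.115 0.334 -0.936
outer loop
vertex -1.879 -2.518 -3.453
vertex -2.508 -3.221 -3.627
vertex -2.676 -2.338 -3.291
endloop
endfacet
facet normal 0.284 0.546 0.788
outer loop
vertex -1.879 -2.518 -3.453
vertex -2.676 -2.338 -3.291
vertex -2.372 -3.619 -2.513
endloop
endfacet
facet normal -0.115 0.334 -0.936
outer loop
vertex -2.676 -2.338 -3.291
vertex -2.508 -3.221 -3.627
vertex -3.347 -2.823 -3.382
endloop
endfacet
facet normal -0.403 0.403 0.822
outer loop
vertex -2.676 -2.338 -3.291
vertex -3.347 -2.823 -3.382
vertex -2.372 -3.619 -2.513
endloop
endfacet
facet normal -0.115 0.333 -0.936
outer loop
vertex -3.347 -2.823 -3.382
vertex -2.508 -3.221 -3.627
vertex -3.386 -3.609 -3.657
endloop
endfacet
facet normal -0.735 -0.191 0.650
outer loop
vertex -3.347 -2.823 -3.382
vertex -3.386 -3.609 -3.657
vertex -2.372 -3.619 -2.513
endloop
endfacet
facet normal -0.115 0.333 -0.936
outer loop
vertex -3.386 -3.609 -3.657
vertex -2.508 -3.221 -3.627
vertex -2.765 -4.102 -3.909
endloop
endfacet
facet normal -0.463 -0.789 0.403
outer loop
vertex -3.386 -3.609 -3.657
vertex -2.765 -4.102 -3.909
vertex -2.372 -3.619 -2.513
endloop
endfacet
facet normal -0.115 0.333 -0.936
outer loop
vertex -2.765 -4.102 -3.909
vertex -2.508 -3.221 -3.627
vertex -1.95 -3.933 -3.949
endloop
endfacet
facet normal 0.208 -0.941 0.267
outer loop
vertex -2.765 -4.102 -3.909
vertex -1.95 -3.933 -3.949
vertex -2.372 -3.619 -2.513
endloop
endfacet
facet normal -0.115 0.333 -0.936
outer loop
vertex -1.95 -3.933 -3.949
vertex -2.508 -3.221 -3.627
vertex -1.556 -3.228 -3.746
endloop
endfacet
facet normal 0.774 -0.532 0.344
outer loop
vertex -1.95 -3.933 -3.949
vertex -1.556 -3.228 -3.746
vertex -2.372 -3.619 -2.513
endloop
endfacet
facet normal -0.114 0.334 -0.936
outer loop
vertex -1.556 -3.228 -3.746
vertex -2.508 -3.221 -3.627
vertex -1.879 -2.518 -3.453
endloop
endfacet
facet normal 0.807 0.130 0.576
outer loop
vertex -1.556 -3.228 -3.746
vertex -1.879 -2.518 -3.453
vertex -2.372 -3.619 -2.513
endloop
endfacet
facet normal 0.010 0.597 -0.802
outer loop
vertex -3.491 2.541 2.884
vertex -3.755 2.92 3.163
vertex -3.215 2.911 3.163
endloop
endfacet
facet normal 0.859 -0.415 -0.300
outer loop
vertex -3.491 2.541 2.884
vertex -3.215 2.911 3.163
vertex -3.501 1.86 3.798
endloop
endfacet
facet normal 0.860 -0.414 -0.298
outer loop
vertex -3.501 1.86 3.798
vertex -3.215 2.911 3.163
vertex -3.226 2.231 4.077
endloop
endfacet
facet normal -0.010 -0.596 0.803
outer loop
vertex -3.501 1.86 3.798
vertex -3.226 2.231 4.077
vertex -3.765 2.24 4.077
endloop
endfacet
facet normal 0.010 0.596 -0.803
outer loop
vertex -3.215 2.911 3.163
vertex -3.755 2.92 3.163
vertex -3.479 3.291 3.442
endloop
endfacet
facet normal 0.872 0.387 0.298
outer loop
vertex -3.215 2.911 3.163
vertex -3.479 3.291 3.442
vertex -3.226 2.231 4.077
endloop
endfacet
facet normal 0.872 0.387 0.298
outer loop
vertex -3.226 2.231 4.077
vertex -3.479 3.291 3.442
vertex -3.49 2.611 4.356
endloop
endfacet
facet normal -0.010 -0.596 0.803
outer loop
vertex -3.226 2.231 4.077
vertex -3.49 2.611 4.356
vertex -3.765 2.24 4.077
endloop
endfacet
facet normal 0.010 0.596 -0.803
outer loop
vertex -3.479 3.291 3.442
vertex -3.755 2.92 3.163
vertex -4.019 3.3 3.442
endloop
endfacet
facet normal 0.013 0.802 0.597
outer loop
vertex -3.479 3.291 3.442
vertex -4.019 3.3 3.442
vertex -3.49 2.611 4.356
endloop
endfacet
facet normal 0.012 0.802 0.598
outer loop
vertex -3.49 2.611 4.356
vertex -4.019 3.3 3.442
vertex -4.029 2.619 4.356
endloop
endfacet
facet normal -0.009 -0.597 0.802
outer loop
vertex -3.49 2.611 4.356
vertex -4.029 2.619 4.356
vertex -3.765 2.24 4.077
endloop
endfacet
facet normal 0.010 0.596 -0.803
outer loop
vertex -4.019 3.3 3.442
vertex -3.755 2.92 3.163
vertex -4.294 2.929 3.163
endloop
endfacet
facet normal -0.860 0.413 0.298
outer loop
vertex -4.019 3.3 3.442
vertex -4.294 2.929 3.163
vertex -4.029 2.619 4.356
endloop
endfacet
facet normal -0.859 0.416 0.299
outer loop
vertex -4.029 2.619 4.356
vertex -4.294 2.929 3.163
vertex -4.305 2.249 4.077
endloop
endfacet
facet normal -0.010 -0.597 0.802
outer loop
vertex -4.029 2.619 4.356
vertex -4.305 2.249 4.077
vertex -3.765 2.24 4.077
endloop
endfacet
facet normal 0.010 0.596 -0.803
outer loop
vertex -4.294 2.929 3.163
vertex -3.755 2.92 3.163
vertex -4.03 2.549 2.884
endloop
endfacet
facet normal -0.872 -0.387 -0.298
outer loop
vertex -4.294 2.929 3.163
vertex -4.03 2.549 2.884
vertex -4.305 2.249 4.077
endloop
endfacet
facet normal -0.872 -0.387 -0.298
outer loop
vertex -4.305 2.249 4.077
vertex -4.03 2.549 2.884
vertex -4.041 1.869 3.798
endloop
endfacet
facet normal -0.010 -0.596 0.803
outer loop
vertex -4.305 2.249 4.077
vertex -4.041 1.869 3.798
vertex -3.765 2.24 4.077
endloop
endfacet
facet normal 0.009 0.597 -0.802
outer loop
vertex -4.03 2.549 2.884
vertex -3.755 2.92 3.163
vertex -3.491 2.541 2.884
endloop
endfacet
facet normal -0.012 -0.802 -0.597
outer loop
vertex -4.03 2.549 2.884
vertex -3.491 2.541 2.884
vertex -4.041 1.869 3.798
endloop
endfacet
facet normal -0.013 -0.802 -0.598
outer loop
vertex -4.041 1.869 3.798
vertex -3.491 2.541 2.884
vertex -3.501 1.86 3.798
endloop
endfacet
facet normal -0.010 -0.596 0.803
outer loop
vertex -4.041 1.869 3.798
vertex -3.501 1.86 3.798
vertex -3.765 2.24 4.077
endloop
endfacet

endsolid


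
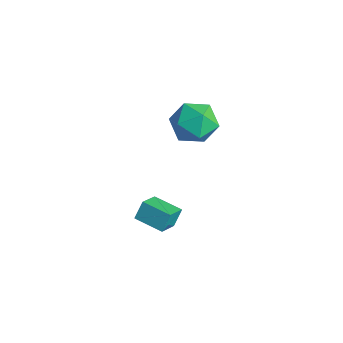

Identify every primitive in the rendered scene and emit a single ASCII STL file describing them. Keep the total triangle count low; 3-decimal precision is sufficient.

solid 
facet normal 0.234 0.972 0.032
outer loop
vertex -2.118 3.751 -2.35
vertex -2.142 3.716 -1.1
vertex -1.077 3.48 -1.711
endloop
endfacet
facet normal 0.510 0.662 -0.549
outer loop
vertex -2.118 3.751 -2.35
vertex -1.077 3.48 -1.711
vertex -1.36 2.838 -2.747
endloop
endfacet
facet normal -0.027 0.379 -0.925
outer loop
vertex -2.118 3.751 -2.35
vertex -1.36 2.838 -2.747
vertex -2.601 2.678 -2.776
endloop
endfacet
facet normal -0.635 0.515 -0.576
outer loop
vertex -2.118 3.751 -2.35
vertex -2.601 2.678 -2.776
vertex -3.084 3.221 -1.758
endloop
endfacet
facet normal -0.474 0.881 0.016
outer loop
vertex -2.118 3.751 -2.35
vertex -3.084 3.221 -1.758
vertex -2.142 3.716 -1.1
endloop
endfacet
facet normal 0.933 0.129 -0.335
outer loop
vertex -1.36 2.838 -2.747
vertex -1.077 3.48 -1.711
vertex -0.916 2.239 -1.742
endloop
endfacet
facet normal 0.487 0.631 0.605
outer loop
vertex -1.077 3.48 -1.711
vertex -2.142 3.716 -1.1
vertex -1.399 2.782 -0.724
endloop
endfacet
facet normal -0.658 0.483 0.578
outer loop
vertex -2.142 3.716 -1.1
vertex -3.084 3.221 -1.758
vertex -2.64 2.622 -0.753
endloop
endfacet
facet normal -0.919 -0.110 -0.378
outer loop
vertex -3.084 3.221 -1.758
vertex -2.601 2.678 -2.776
vertex -2.923 1.98 -1.789
endloop
endfacet
facet normal 0.064 -0.328 -0.942
outer loop
vertex -2.601 2.678 -2.776
vertex -1.36 2.838 -2.747
vertex -1.858 1.744 -2.4
endloop
endfacet
facet normal 0.635 -0.515 0.576
outer loop
vertex -1.882 1.709 -1.15
vertex -0.916 2.239 -1.742
vertex -1.399 2.782 -0.724
endloop
endfacet
facet normal 0.027 -0.379 0.925
outer loop
vertex -1.882 1.709 -1.15
vertex -1.399 2.782 -0.724
vertex -2.64 2.622 -0.753
endloop
endfacet
facet normal -0.510 -0.662 0.549
outer loop
vertex -1.882 1.709 -1.15
vertex -2.64 2.622 -0.753
vertex -2.923 1.98 -1.789
endloop
endfacet
facet normal -0.234 -0.972 -0.032
outer loop
vertex -1.882 1.709 -1.15
vertex -2.923 1.98 -1.789
vertex -1.858 1.744 -2.4
endloop
endfacet
facet normal 0.474 -0.881 -0.016
outer loop
vertex -1.882 1.709 -1.15
vertex -1.858 1.744 -2.4
vertex -0.916 2.239 -1.742
endloop
endfacet
facet normal 0.919 0.110 0.378
outer loop
vertex -1.399 2.782 -0.724
vertex -0.916 2.239 -1.742
vertex -1.077 3.48 -1.711
endloop
endfacet
facet normal -0.064 0.328 0.942
outer loop
vertex -2.64 2.622 -0.753
vertex -1.399 2.782 -0.724
vertex -2.142 3.716 -1.1
endloop
endfacet
facet normal -0.933 -0.129 0.335
outer loop
vertex -2.923 1.98 -1.789
vertex -2.64 2.622 -0.753
vertex -3.084 3.221 -1.758
endloop
endfacet
facet normal -0.487 -0.631 -0.605
outer loop
vertex -1.858 1.744 -2.4
vertex -2.923 1.98 -1.789
vertex -2.601 2.678 -2.776
endloop
endfacet
facet normal 0.658 -0.483 -0.578
outer loop
vertex -0.916 2.239 -1.742
vertex -1.858 1.744 -2.4
vertex -1.36 2.838 -2.747
endloop
endfacet
facet normal -0.916 -0.382 0.125
outer loop
vertex 2.381 -3.642 -1.071
vertex 2.277 -3.138 -0.296
vertex 1.879 -2.668 -1.771
endloop
endfacet
facet normal 0.111 -0.542 -0.833
outer loop
vertex 3.143 -2.142 -1.944
vertex 2.381 -3.642 -1.071
vertex 1.879 -2.668 -1.771
endloop
endfacet
facet normal -0.916 -0.382 0.125
outer loop
vertex 1.879 -2.668 -1.771
vertex 2.277 -3.138 -0.296
vertex 1.775 -2.165 -0.996
endloop
endfacet
facet normal -0.386 0.749 -0.538
outer loop
vertex 1.775 -2.165 -0.996
vertex 3.143 -2.142 -1.944
vertex 1.879 -2.668 -1.771
endloop
endfacet
facet normal 0.385 -0.749 0.539
outer loop
vertex 2.381 -3.642 -1.071
vertex 3.541 -2.612 -0.469
vertex 2.277 -3.138 -0.296
endloop
endfacet
facet normal 0.112 -0.542 -0.833
outer loop
vertex 3.645 -3.115 -1.244
vertex 2.381 -3.642 -1.071
vertex 3.143 -2.142 -1.944
endloop
endfacet
facet normal 0.386 -0.749 0.538
outer loop
vertex 3.645 -3.115 -1.244
vertex 3.541 -2.612 -0.469
vertex 2.381 -3.642 -1.071
endloop
endfacet
facet normal -0.111 0.542 0.833
outer loop
vertex 2.277 -3.138 -0.296
vertex 3.541 -2.612 -0.469
vertex 1.775 -2.165 -0.996
endloop
endfacet
facet normal -0.386 0.749 -0.539
outer loop
vertex 3.039 -1.638 -1.169
vertex 3.143 -2.142 -1.944
vertex 1.775 -2.165 -0.996
endloop
endfacet
facet normal -0.112 0.541 0.833
outer loop
vertex 1.775 -2.165 -0.996
vertex 3.541 -2.612 -0.469
vertex 3.039 -1.638 -1.169
endloop
endfacet
facet normal 0.916 0.382 -0.126
outer loop
vertex 3.039 -1.638 -1.169
vertex 3.645 -3.115 -1.244
vertex 3.143 -2.142 -1.944
endloop
endfacet
facet normal 0.916 0.382 -0.125
outer loop
vertex 3.541 -2.612 -0.469
vertex 3.645 -3.115 -1.244
vertex 3.039 -1.638 -1.169
endloop
endfacet

endsolid


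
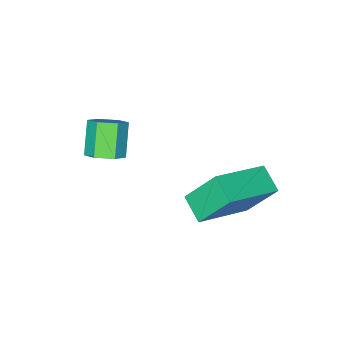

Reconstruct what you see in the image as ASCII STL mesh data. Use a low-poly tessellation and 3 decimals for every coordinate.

solid 
facet normal 0.480 0.448 -0.754
outer loop
vertex 0.858 -2.284 0.074
vertex 0.416 -2.371 -0.259
vertex 0.451 -1.9 0.043
endloop
endfacet
facet normal 0.492 0.574 0.654
outer loop
vertex 0.858 -2.284 0.074
vertex 0.451 -1.9 0.043
vertex 0.326 -2.782 0.911
endloop
endfacet
facet normal 0.492 0.574 0.654
outer loop
vertex 0.326 -2.782 0.911
vertex 0.451 -1.9 0.043
vertex -0.081 -2.399 0.881
endloop
endfacet
facet normal -0.478 -0.449 0.755
outer loop
vertex 0.326 -2.782 0.911
vertex -0.081 -2.399 0.881
vertex -0.116 -2.869 0.579
endloop
endfacet
facet normal 0.478 0.449 -0.755
outer loop
vertex 0.451 -1.9 0.043
vertex 0.416 -2.371 -0.259
vertex 0.009 -1.988 -0.289
endloop
endfacet
facet normal -0.385 0.880 0.279
outer loop
vertex 0.451 -1.9 0.043
vertex 0.009 -1.988 -0.289
vertex -0.081 -2.399 0.881
endloop
endfacet
facet normal -0.384 0.880 0.280
outer loop
vertex -0.081 -2.399 0.881
vertex 0.009 -1.988 -0.289
vertex -0.523 -2.486 0.548
endloop
endfacet
facet normal -0.480 -0.449 0.754
outer loop
vertex -0.081 -2.399 0.881
vertex -0.523 -2.486 0.548
vertex -0.116 -2.869 0.579
endloop
endfacet
facet normal 0.478 0.449 -0.755
outer loop
vertex 0.009 -1.988 -0.289
vertex 0.416 -2.371 -0.259
vertex -0.026 -2.458 -0.591
endloop
endfacet
facet normal -0.875 0.306 -0.374
outer loop
vertex 0.009 -1.988 -0.289
vertex -0.026 -2.458 -0.591
vertex -0.523 -2.486 0.548
endloop
endfacet
facet normal -0.875 0.306 -0.374
outer loop
vertex -0.523 -2.486 0.548
vertex -0.026 -2.458 -0.591
vertex -0.558 -2.956 0.246
endloop
endfacet
facet normal -0.480 -0.449 0.754
outer loop
vertex -0.523 -2.486 0.548
vertex -0.558 -2.956 0.246
vertex -0.116 -2.869 0.579
endloop
endfacet
facet normal 0.478 0.449 -0.755
outer loop
vertex -0.026 -2.458 -0.591
vertex 0.416 -2.371 -0.259
vertex 0.381 -2.841 -0.561
endloop
endfacet
facet normal -0.492 -0.574 -0.654
outer loop
vertex -0.026 -2.458 -0.591
vertex 0.381 -2.841 -0.561
vertex -0.558 -2.956 0.246
endloop
endfacet
facet normal -0.492 -0.574 -0.654
outer loop
vertex -0.558 -2.956 0.246
vertex 0.381 -2.841 -0.561
vertex -0.151 -3.34 0.277
endloop
endfacet
facet normal -0.480 -0.448 0.754
outer loop
vertex -0.558 -2.956 0.246
vertex -0.151 -3.34 0.277
vertex -0.116 -2.869 0.579
endloop
endfacet
facet normal 0.480 0.449 -0.754
outer loop
vertex 0.381 -2.841 -0.561
vertex 0.416 -2.371 -0.259
vertex 0.823 -2.754 -0.228
endloop
endfacet
facet normal 0.384 -0.880 -0.280
outer loop
vertex 0.381 -2.841 -0.561
vertex 0.823 -2.754 -0.228
vertex -0.151 -3.34 0.277
endloop
endfacet
facet normal 0.385 -0.880 -0.279
outer loop
vertex -0.151 -3.34 0.277
vertex 0.823 -2.754 -0.228
vertex 0.291 -3.252 0.609
endloop
endfacet
facet normal -0.478 -0.449 0.755
outer loop
vertex -0.151 -3.34 0.277
vertex 0.291 -3.252 0.609
vertex -0.116 -2.869 0.579
endloop
endfacet
facet normal 0.480 0.449 -0.754
outer loop
vertex 0.823 -2.754 -0.228
vertex 0.416 -2.371 -0.259
vertex 0.858 -2.284 0.074
endloop
endfacet
facet normal 0.875 -0.306 0.374
outer loop
vertex 0.823 -2.754 -0.228
vertex 0.858 -2.284 0.074
vertex 0.291 -3.252 0.609
endloop
endfacet
facet normal 0.875 -0.306 0.374
outer loop
vertex 0.291 -3.252 0.609
vertex 0.858 -2.284 0.074
vertex 0.326 -2.782 0.911
endloop
endfacet
facet normal -0.478 -0.449 0.755
outer loop
vertex 0.291 -3.252 0.609
vertex 0.326 -2.782 0.911
vertex -0.116 -2.869 0.579
endloop
endfacet
facet normal -0.922 0.029 -0.386
outer loop
vertex -2.836 0.406 -0.738
vertex -2.653 1.179 -1.117
vertex -2.362 -0.286 -1.921
endloop
endfacet
facet normal -0.207 -0.878 0.431
outer loop
vertex -0.647 -0.339 -1.203
vertex -2.836 0.406 -0.738
vertex -2.362 -0.286 -1.921
endloop
endfacet
facet normal -0.922 0.028 -0.385
outer loop
vertex -2.362 -0.286 -1.921
vertex -2.653 1.179 -1.117
vertex -2.18 0.487 -2.3
endloop
endfacet
facet normal 0.327 -0.477 -0.816
outer loop
vertex -2.18 0.487 -2.3
vertex -0.647 -0.339 -1.203
vertex -2.362 -0.286 -1.921
endloop
endfacet
facet normal -0.327 0.477 0.816
outer loop
vertex -2.836 0.406 -0.738
vertex -0.938 1.126 -0.399
vertex -2.653 1.179 -1.117
endloop
endfacet
facet normal -0.207 -0.878 0.431
outer loop
vertex -1.12 0.353 -0.02
vertex -2.836 0.406 -0.738
vertex -0.647 -0.339 -1.203
endloop
endfacet
facet normal -0.327 0.477 0.816
outer loop
vertex -1.12 0.353 -0.02
vertex -0.938 1.126 -0.399
vertex -2.836 0.406 -0.738
endloop
endfacet
facet normal 0.207 0.878 -0.431
outer loop
vertex -2.653 1.179 -1.117
vertex -0.938 1.126 -0.399
vertex -2.18 0.487 -2.3
endloop
endfacet
facet normal 0.327 -0.477 -0.816
outer loop
vertex -0.464 0.434 -1.582
vertex -0.647 -0.339 -1.203
vertex -2.18 0.487 -2.3
endloop
endfacet
facet normal 0.207 0.878 -0.431
outer loop
vertex -2.18 0.487 -2.3
vertex -0.938 1.126 -0.399
vertex -0.464 0.434 -1.582
endloop
endfacet
facet normal 0.922 -0.029 0.386
outer loop
vertex -0.464 0.434 -1.582
vertex -1.12 0.353 -0.02
vertex -0.647 -0.339 -1.203
endloop
endfacet
facet normal 0.922 -0.028 0.386
outer loop
vertex -0.938 1.126 -0.399
vertex -1.12 0.353 -0.02
vertex -0.464 0.434 -1.582
endloop
endfacet

endsolid


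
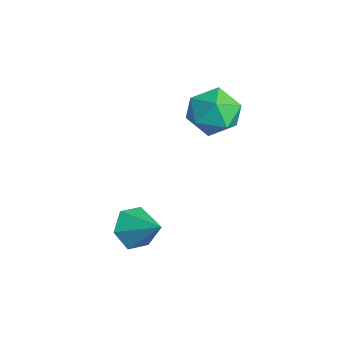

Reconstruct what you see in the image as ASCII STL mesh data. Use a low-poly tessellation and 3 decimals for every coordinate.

solid 
facet normal -0.740 -0.405 -0.537
outer loop
vertex 2.172 -3.517 -1.556
vertex 1.843 -3.893 -0.819
vertex 1.575 -3.08 -1.062
endloop
endfacet
facet normal 0.382 0.871 -0.309
outer loop
vertex 2.172 -3.517 -1.556
vertex 1.575 -3.08 -1.062
vertex 2.917 -3.307 -0.041
endloop
endfacet
facet normal -0.740 -0.405 -0.537
outer loop
vertex 1.575 -3.08 -1.062
vertex 1.843 -3.893 -0.819
vertex 1.246 -3.456 -0.325
endloop
endfacet
facet normal -0.148 0.906 0.396
outer loop
vertex 1.575 -3.08 -1.062
vertex 1.246 -3.456 -0.325
vertex 2.917 -3.307 -0.041
endloop
endfacet
facet normal -0.740 -0.404 -0.537
outer loop
vertex 1.246 -3.456 -0.325
vertex 1.843 -3.893 -0.819
vertex 1.514 -4.269 -0.083
endloop
endfacet
facet normal -0.183 0.225 0.957
outer loop
vertex 1.246 -3.456 -0.325
vertex 1.514 -4.269 -0.083
vertex 2.917 -3.307 -0.041
endloop
endfacet
facet normal -0.740 -0.405 -0.537
outer loop
vertex 1.514 -4.269 -0.083
vertex 1.843 -3.893 -0.819
vertex 2.112 -4.706 -0.577
endloop
endfacet
facet normal 0.313 -0.491 0.813
outer loop
vertex 1.514 -4.269 -0.083
vertex 2.112 -4.706 -0.577
vertex 2.917 -3.307 -0.041
endloop
endfacet
facet normal -0.740 -0.405 -0.537
outer loop
vertex 2.112 -4.706 -0.577
vertex 1.843 -3.893 -0.819
vertex 2.441 -4.331 -1.313
endloop
endfacet
facet normal 0.843 -0.527 0.109
outer loop
vertex 2.112 -4.706 -0.577
vertex 2.441 -4.331 -1.313
vertex 2.917 -3.307 -0.041
endloop
endfacet
facet normal -0.740 -0.405 -0.537
outer loop
vertex 2.441 -4.331 -1.313
vertex 1.843 -3.893 -0.819
vertex 2.172 -3.517 -1.556
endloop
endfacet
facet normal 0.878 0.155 -0.453
outer loop
vertex 2.441 -4.331 -1.313
vertex 2.172 -3.517 -1.556
vertex 2.917 -3.307 -0.041
endloop
endfacet
facet normal -0.724 -0.674 0.143
outer loop
vertex -2.36 0.031 1.914
vertex -1.749 -0.737 1.387
vertex -1.651 -0.609 2.489
endloop
endfacet
facet normal -0.717 -0.194 0.669
outer loop
vertex -2.36 0.031 1.914
vertex -1.651 -0.609 2.489
vertex -1.731 0.479 2.718
endloop
endfacet
facet normal -0.807 0.453 0.379
outer loop
vertex -2.36 0.031 1.914
vertex -1.731 0.479 2.718
vertex -1.878 1.023 1.756
endloop
endfacet
facet normal -0.870 0.371 -0.326
outer loop
vertex -2.36 0.031 1.914
vertex -1.878 1.023 1.756
vertex -1.889 0.272 0.933
endloop
endfacet
facet normal -0.818 -0.326 -0.473
outer loop
vertex -2.36 0.031 1.914
vertex -1.889 0.272 0.933
vertex -1.749 -0.737 1.387
endloop
endfacet
facet normal -0.073 -0.211 0.975
outer loop
vertex -1.731 0.479 2.718
vertex -1.651 -0.609 2.489
vertex -0.731 -0.012 2.687
endloop
endfacet
facet normal -0.083 -0.989 0.122
outer loop
vertex -1.651 -0.609 2.489
vertex -1.749 -0.737 1.387
vertex -0.742 -0.763 1.864
endloop
endfacet
facet normal -0.236 -0.426 -0.873
outer loop
vertex -1.749 -0.737 1.387
vertex -1.889 0.272 0.933
vertex -0.889 -0.219 0.902
endloop
endfacet
facet normal -0.319 0.702 -0.637
outer loop
vertex -1.889 0.272 0.933
vertex -1.878 1.023 1.756
vertex -0.969 0.869 1.131
endloop
endfacet
facet normal -0.218 0.835 0.505
outer loop
vertex -1.878 1.023 1.756
vertex -1.731 0.479 2.718
vertex -0.871 0.997 2.233
endloop
endfacet
facet normal 0.870 -0.371 0.326
outer loop
vertex -0.26 0.229 1.706
vertex -0.731 -0.012 2.687
vertex -0.742 -0.763 1.864
endloop
endfacet
facet normal 0.807 -0.453 -0.379
outer loop
vertex -0.26 0.229 1.706
vertex -0.742 -0.763 1.864
vertex -0.889 -0.219 0.902
endloop
endfacet
facet normal 0.717 0.194 -0.669
outer loop
vertex -0.26 0.229 1.706
vertex -0.889 -0.219 0.902
vertex -0.969 0.869 1.131
endloop
endfacet
facet normal 0.724 0.674 -0.143
outer loop
vertex -0.26 0.229 1.706
vertex -0.969 0.869 1.131
vertex -0.871 0.997 2.233
endloop
endfacet
facet normal 0.818 0.326 0.473
outer loop
vertex -0.26 0.229 1.706
vertex -0.871 0.997 2.233
vertex -0.731 -0.012 2.687
endloop
endfacet
facet normal 0.319 -0.702 0.637
outer loop
vertex -0.742 -0.763 1.864
vertex -0.731 -0.012 2.687
vertex -1.651 -0.609 2.489
endloop
endfacet
facet normal 0.218 -0.835 -0.505
outer loop
vertex -0.889 -0.219 0.902
vertex -0.742 -0.763 1.864
vertex -1.749 -0.737 1.387
endloop
endfacet
facet normal 0.073 0.211 -0.975
outer loop
vertex -0.969 0.869 1.131
vertex -0.889 -0.219 0.902
vertex -1.889 0.272 0.933
endloop
endfacet
facet normal 0.083 0.989 -0.122
outer loop
vertex -0.871 0.997 2.233
vertex -0.969 0.869 1.131
vertex -1.878 1.023 1.756
endloop
endfacet
facet normal 0.236 0.426 0.873
outer loop
vertex -0.731 -0.012 2.687
vertex -0.871 0.997 2.233
vertex -1.731 0.479 2.718
endloop
endfacet

endsolid


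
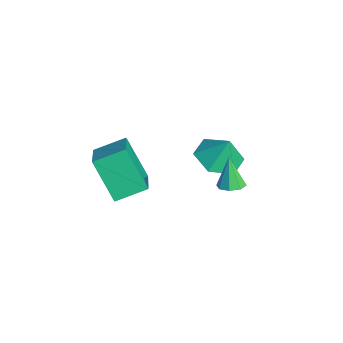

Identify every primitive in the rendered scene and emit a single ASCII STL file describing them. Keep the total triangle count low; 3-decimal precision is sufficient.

solid 
facet normal 0.326 -0.003 -0.945
outer loop
vertex 4.514 1.641 -0.735
vertex 4.014 1.429 -0.907
vertex 4.227 1.953 -0.835
endloop
endfacet
facet normal 0.515 0.652 0.557
outer loop
vertex 4.514 1.641 -0.735
vertex 4.227 1.953 -0.835
vertex 3.566 1.431 0.387
endloop
endfacet
facet normal 0.325 -0.002 -0.946
outer loop
vertex 4.227 1.953 -0.835
vertex 4.014 1.429 -0.907
vertex 3.814 1.958 -0.977
endloop
endfacet
facet normal -0.106 0.934 0.342
outer loop
vertex 4.227 1.953 -0.835
vertex 3.814 1.958 -0.977
vertex 3.566 1.431 0.387
endloop
endfacet
facet normal 0.328 -0.001 -0.945
outer loop
vertex 3.814 1.958 -0.977
vertex 4.014 1.429 -0.907
vertex 3.519 1.654 -1.079
endloop
endfacet
facet normal -0.733 0.669 0.125
outer loop
vertex 3.814 1.958 -0.977
vertex 3.519 1.654 -1.079
vertex 3.566 1.431 0.387
endloop
endfacet
facet normal 0.328 -0.002 -0.945
outer loop
vertex 3.519 1.654 -1.079
vertex 4.014 1.429 -0.907
vertex 3.514 1.218 -1.08
endloop
endfacet
facet normal -0.999 0.011 0.034
outer loop
vertex 3.519 1.654 -1.079
vertex 3.514 1.218 -1.08
vertex 3.566 1.431 0.387
endloop
endfacet
facet normal 0.328 -0.002 -0.945
outer loop
vertex 3.514 1.218 -1.08
vertex 4.014 1.429 -0.907
vertex 3.801 0.905 -0.98
endloop
endfacet
facet normal -0.751 -0.650 0.121
outer loop
vertex 3.514 1.218 -1.08
vertex 3.801 0.905 -0.98
vertex 3.566 1.431 0.387
endloop
endfacet
facet normal 0.327 -0.001 -0.945
outer loop
vertex 3.801 0.905 -0.98
vertex 4.014 1.429 -0.907
vertex 4.214 0.9 -0.837
endloop
endfacet
facet normal -0.128 -0.933 0.337
outer loop
vertex 3.801 0.905 -0.98
vertex 4.214 0.9 -0.837
vertex 3.566 1.431 0.387
endloop
endfacet
facet normal 0.326 -0.002 -0.945
outer loop
vertex 4.214 0.9 -0.837
vertex 4.014 1.429 -0.907
vertex 4.509 1.204 -0.736
endloop
endfacet
facet normal 0.498 -0.667 0.553
outer loop
vertex 4.214 0.9 -0.837
vertex 4.509 1.204 -0.736
vertex 3.566 1.431 0.387
endloop
endfacet
facet normal 0.326 -0.002 -0.945
outer loop
vertex 4.509 1.204 -0.736
vertex 4.014 1.429 -0.907
vertex 4.514 1.641 -0.735
endloop
endfacet
facet normal 0.765 -0.010 0.644
outer loop
vertex 4.509 1.204 -0.736
vertex 4.514 1.641 -0.735
vertex 3.566 1.431 0.387
endloop
endfacet
facet normal -0.504 -0.303 0.809
outer loop
vertex 1.567 -3.37 -0.616
vertex 1.587 -2.053 -0.11
vertex -0.255 -2.965 -1.6
endloop
endfacet
facet normal -0.014 -0.933 -0.358
outer loop
vertex 0.773 -2.347 -3.25
vertex 1.567 -3.37 -0.616
vertex -0.255 -2.965 -1.6
endloop
endfacet
facet normal -0.504 -0.302 0.809
outer loop
vertex -0.255 -2.965 -1.6
vertex 1.587 -2.053 -0.11
vertex -0.235 -1.648 -1.095
endloop
endfacet
facet normal -0.864 0.192 -0.466
outer loop
vertex -0.235 -1.648 -1.095
vertex 0.773 -2.347 -3.25
vertex -0.255 -2.965 -1.6
endloop
endfacet
facet normal 0.864 -0.192 0.466
outer loop
vertex 1.567 -3.37 -0.616
vertex 2.615 -1.435 -1.76
vertex 1.587 -2.053 -0.11
endloop
endfacet
facet normal -0.014 -0.933 -0.358
outer loop
vertex 2.595 -2.752 -2.265
vertex 1.567 -3.37 -0.616
vertex 0.773 -2.347 -3.25
endloop
endfacet
facet normal 0.864 -0.192 0.466
outer loop
vertex 2.595 -2.752 -2.265
vertex 2.615 -1.435 -1.76
vertex 1.567 -3.37 -0.616
endloop
endfacet
facet normal 0.014 0.934 0.358
outer loop
vertex 1.587 -2.053 -0.11
vertex 2.615 -1.435 -1.76
vertex -0.235 -1.648 -1.095
endloop
endfacet
facet normal -0.864 0.192 -0.466
outer loop
vertex 0.793 -1.03 -2.744
vertex 0.773 -2.347 -3.25
vertex -0.235 -1.648 -1.095
endloop
endfacet
facet normal 0.014 0.933 0.358
outer loop
vertex -0.235 -1.648 -1.095
vertex 2.615 -1.435 -1.76
vertex 0.793 -1.03 -2.744
endloop
endfacet
facet normal 0.504 0.303 -0.809
outer loop
vertex 0.793 -1.03 -2.744
vertex 2.595 -2.752 -2.265
vertex 0.773 -2.347 -3.25
endloop
endfacet
facet normal 0.504 0.303 -0.809
outer loop
vertex 2.615 -1.435 -1.76
vertex 2.595 -2.752 -2.265
vertex 0.793 -1.03 -2.744
endloop
endfacet
facet normal -0.254 -0.261 -0.932
outer loop
vertex 1.007 2.396 -3.202
vertex 0.056 2.031 -2.841
vertex 0.156 3.059 -3.156
endloop
endfacet
facet normal 0.603 0.756 0.253
outer loop
vertex 1.007 2.396 -3.202
vertex 0.156 3.059 -3.156
vertex 0.384 2.369 -1.639
endloop
endfacet
facet normal -0.254 -0.261 -0.931
outer loop
vertex 0.156 3.059 -3.156
vertex 0.056 2.031 -2.841
vertex -0.794 2.695 -2.795
endloop
endfacet
facet normal -0.176 0.886 0.429
outer loop
vertex 0.156 3.059 -3.156
vertex -0.794 2.695 -2.795
vertex 0.384 2.369 -1.639
endloop
endfacet
facet normal -0.255 -0.261 -0.931
outer loop
vertex -0.794 2.695 -2.795
vertex 0.056 2.031 -2.841
vertex -0.894 1.667 -2.479
endloop
endfacet
facet normal -0.631 0.283 0.723
outer loop
vertex -0.794 2.695 -2.795
vertex -0.894 1.667 -2.479
vertex 0.384 2.369 -1.639
endloop
endfacet
facet normal -0.254 -0.262 -0.931
outer loop
vertex -0.894 1.667 -2.479
vertex 0.056 2.031 -2.841
vertex -0.043 1.003 -2.525
endloop
endfacet
facet normal -0.305 -0.449 0.840
outer loop
vertex -0.894 1.667 -2.479
vertex -0.043 1.003 -2.525
vertex 0.384 2.369 -1.639
endloop
endfacet
facet normal -0.253 -0.262 -0.931
outer loop
vertex -0.043 1.003 -2.525
vertex 0.056 2.031 -2.841
vertex 0.907 1.368 -2.886
endloop
endfacet
facet normal 0.474 -0.579 0.663
outer loop
vertex -0.043 1.003 -2.525
vertex 0.907 1.368 -2.886
vertex 0.384 2.369 -1.639
endloop
endfacet
facet normal -0.253 -0.262 -0.931
outer loop
vertex 0.907 1.368 -2.886
vertex 0.056 2.031 -2.841
vertex 1.007 2.396 -3.202
endloop
endfacet
facet normal 0.929 0.024 0.371
outer loop
vertex 0.907 1.368 -2.886
vertex 1.007 2.396 -3.202
vertex 0.384 2.369 -1.639
endloop
endfacet

endsolid


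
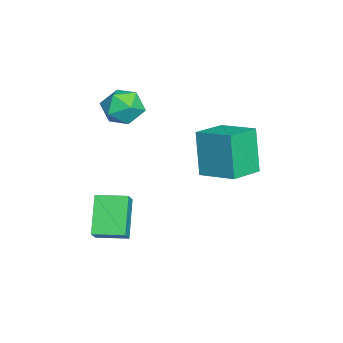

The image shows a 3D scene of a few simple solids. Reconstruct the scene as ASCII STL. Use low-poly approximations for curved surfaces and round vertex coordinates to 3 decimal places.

solid 
facet normal -0.802 0.564 -0.199
outer loop
vertex -2.571 2.584 2.703
vertex -1.728 3.929 3.117
vertex -1.951 2.789 0.781
endloop
endfacet
facet normal -0.514 -0.820 -0.253
outer loop
vertex -0.732 1.931 1.083
vertex -2.571 2.584 2.703
vertex -1.951 2.789 0.781
endloop
endfacet
facet normal -0.802 0.564 -0.199
outer loop
vertex -1.951 2.789 0.781
vertex -1.728 3.929 3.117
vertex -1.108 4.133 1.195
endloop
endfacet
facet normal 0.305 0.100 -0.947
outer loop
vertex -1.108 4.133 1.195
vertex -0.732 1.931 1.083
vertex -1.951 2.789 0.781
endloop
endfacet
facet normal -0.305 -0.100 0.947
outer loop
vertex -2.571 2.584 2.703
vertex -0.509 3.071 3.419
vertex -1.728 3.929 3.117
endloop
endfacet
facet normal -0.514 -0.820 -0.253
outer loop
vertex -1.352 1.727 3.005
vertex -2.571 2.584 2.703
vertex -0.732 1.931 1.083
endloop
endfacet
facet normal -0.305 -0.100 0.947
outer loop
vertex -1.352 1.727 3.005
vertex -0.509 3.071 3.419
vertex -2.571 2.584 2.703
endloop
endfacet
facet normal 0.514 0.820 0.253
outer loop
vertex -1.728 3.929 3.117
vertex -0.509 3.071 3.419
vertex -1.108 4.133 1.195
endloop
endfacet
facet normal 0.305 0.100 -0.947
outer loop
vertex 0.111 3.276 1.497
vertex -0.732 1.931 1.083
vertex -1.108 4.133 1.195
endloop
endfacet
facet normal 0.514 0.820 0.253
outer loop
vertex -1.108 4.133 1.195
vertex -0.509 3.071 3.419
vertex 0.111 3.276 1.497
endloop
endfacet
facet normal 0.802 -0.564 0.199
outer loop
vertex 0.111 3.276 1.497
vertex -1.352 1.727 3.005
vertex -0.732 1.931 1.083
endloop
endfacet
facet normal 0.802 -0.564 0.198
outer loop
vertex -0.509 3.071 3.419
vertex -1.352 1.727 3.005
vertex 0.111 3.276 1.497
endloop
endfacet
facet normal -0.990 -0.123 0.071
outer loop
vertex -4.059 -0.8 3.039
vertex -3.979 -1.664 2.662
vertex -3.926 -1.55 3.6
endloop
endfacet
facet normal -0.749 0.306 0.587
outer loop
vertex -4.059 -0.8 3.039
vertex -3.926 -1.55 3.6
vertex -3.462 -0.743 3.771
endloop
endfacet
facet normal -0.425 0.861 0.279
outer loop
vertex -4.059 -0.8 3.039
vertex -3.462 -0.743 3.771
vertex -3.229 -0.358 2.939
endloop
endfacet
facet normal -0.464 0.775 -0.429
outer loop
vertex -4.059 -0.8 3.039
vertex -3.229 -0.358 2.939
vertex -3.548 -0.928 2.254
endloop
endfacet
facet normal -0.813 0.168 -0.557
outer loop
vertex -4.059 -0.8 3.039
vertex -3.548 -0.928 2.254
vertex -3.979 -1.664 2.662
endloop
endfacet
facet normal -0.261 -0.054 0.964
outer loop
vertex -3.462 -0.743 3.771
vertex -3.926 -1.55 3.6
vertex -3.012 -1.572 3.846
endloop
endfacet
facet normal -0.651 -0.749 0.128
outer loop
vertex -3.926 -1.55 3.6
vertex -3.979 -1.664 2.662
vertex -3.331 -2.142 3.161
endloop
endfacet
facet normal -0.365 -0.279 -0.888
outer loop
vertex -3.979 -1.664 2.662
vertex -3.548 -0.928 2.254
vertex -3.098 -1.757 2.329
endloop
endfacet
facet normal 0.200 0.705 -0.680
outer loop
vertex -3.548 -0.928 2.254
vertex -3.229 -0.358 2.939
vertex -2.634 -0.95 2.5
endloop
endfacet
facet normal 0.265 0.845 0.465
outer loop
vertex -3.229 -0.358 2.939
vertex -3.462 -0.743 3.771
vertex -2.581 -0.836 3.438
endloop
endfacet
facet normal 0.464 -0.775 0.429
outer loop
vertex -2.501 -1.7 3.061
vertex -3.012 -1.572 3.846
vertex -3.331 -2.142 3.161
endloop
endfacet
facet normal 0.425 -0.861 -0.279
outer loop
vertex -2.501 -1.7 3.061
vertex -3.331 -2.142 3.161
vertex -3.098 -1.757 2.329
endloop
endfacet
facet normal 0.749 -0.306 -0.587
outer loop
vertex -2.501 -1.7 3.061
vertex -3.098 -1.757 2.329
vertex -2.634 -0.95 2.5
endloop
endfacet
facet normal 0.990 0.123 -0.071
outer loop
vertex -2.501 -1.7 3.061
vertex -2.634 -0.95 2.5
vertex -2.581 -0.836 3.438
endloop
endfacet
facet normal 0.813 -0.168 0.557
outer loop
vertex -2.501 -1.7 3.061
vertex -2.581 -0.836 3.438
vertex -3.012 -1.572 3.846
endloop
endfacet
facet normal -0.200 -0.705 0.680
outer loop
vertex -3.331 -2.142 3.161
vertex -3.012 -1.572 3.846
vertex -3.926 -1.55 3.6
endloop
endfacet
facet normal -0.265 -0.845 -0.465
outer loop
vertex -3.098 -1.757 2.329
vertex -3.331 -2.142 3.161
vertex -3.979 -1.664 2.662
endloop
endfacet
facet normal 0.261 0.054 -0.964
outer loop
vertex -2.634 -0.95 2.5
vertex -3.098 -1.757 2.329
vertex -3.548 -0.928 2.254
endloop
endfacet
facet normal 0.651 0.749 -0.128
outer loop
vertex -2.581 -0.836 3.438
vertex -2.634 -0.95 2.5
vertex -3.229 -0.358 2.939
endloop
endfacet
facet normal 0.365 0.279 0.888
outer loop
vertex -3.012 -1.572 3.846
vertex -2.581 -0.836 3.438
vertex -3.462 -0.743 3.771
endloop
endfacet
facet normal -0.693 -0.017 0.721
outer loop
vertex 0.021 -1.885 0.203
vertex 0.056 -0.617 0.266
vertex -0.671 -1.833 -0.461
endloop
endfacet
facet normal -0.028 -0.998 -0.049
outer loop
vertex 0.584 -1.803 -1.766
vertex 0.021 -1.885 0.203
vertex -0.671 -1.833 -0.461
endloop
endfacet
facet normal -0.693 -0.016 0.720
outer loop
vertex -0.671 -1.833 -0.461
vertex 0.056 -0.617 0.266
vertex -0.635 -0.565 -0.398
endloop
endfacet
facet normal -0.720 0.055 -0.691
outer loop
vertex -0.635 -0.565 -0.398
vertex 0.584 -1.803 -1.766
vertex -0.671 -1.833 -0.461
endloop
endfacet
facet normal 0.720 -0.054 0.691
outer loop
vertex 0.021 -1.885 0.203
vertex 1.311 -0.587 -1.039
vertex 0.056 -0.617 0.266
endloop
endfacet
facet normal -0.028 -0.998 -0.049
outer loop
vertex 1.275 -1.855 -1.102
vertex 0.021 -1.885 0.203
vertex 0.584 -1.803 -1.766
endloop
endfacet
facet normal 0.721 -0.055 0.691
outer loop
vertex 1.275 -1.855 -1.102
vertex 1.311 -0.587 -1.039
vertex 0.021 -1.885 0.203
endloop
endfacet
facet normal 0.028 0.998 0.049
outer loop
vertex 0.056 -0.617 0.266
vertex 1.311 -0.587 -1.039
vertex -0.635 -0.565 -0.398
endloop
endfacet
facet normal -0.721 0.054 -0.691
outer loop
vertex 0.619 -0.535 -1.703
vertex 0.584 -1.803 -1.766
vertex -0.635 -0.565 -0.398
endloop
endfacet
facet normal 0.028 0.998 0.049
outer loop
vertex -0.635 -0.565 -0.398
vertex 1.311 -0.587 -1.039
vertex 0.619 -0.535 -1.703
endloop
endfacet
facet normal 0.693 0.017 -0.720
outer loop
vertex 0.619 -0.535 -1.703
vertex 1.275 -1.855 -1.102
vertex 0.584 -1.803 -1.766
endloop
endfacet
facet normal 0.693 0.016 -0.721
outer loop
vertex 1.311 -0.587 -1.039
vertex 1.275 -1.855 -1.102
vertex 0.619 -0.535 -1.703
endloop
endfacet

endsolid


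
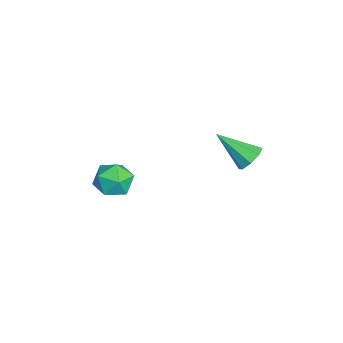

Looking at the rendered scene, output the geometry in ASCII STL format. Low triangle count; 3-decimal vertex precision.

solid 
facet normal 0.329 0.726 -0.604
outer loop
vertex 0.11 1.012 0.012
vertex -0.447 1.061 -0.232
vertex -0.157 1.321 0.238
endloop
endfacet
facet normal 0.599 -0.066 0.798
outer loop
vertex 0.11 1.012 0.012
vertex -0.157 1.321 0.238
vertex -0.973 -0.101 0.732
endloop
endfacet
facet normal 0.327 0.727 -0.604
outer loop
vertex -0.157 1.321 0.238
vertex -0.447 1.061 -0.232
vertex -0.594 1.477 0.189
endloop
endfacet
facet normal 0.009 0.323 0.946
outer loop
vertex -0.157 1.321 0.238
vertex -0.594 1.477 0.189
vertex -0.973 -0.101 0.732
endloop
endfacet
facet normal 0.330 0.727 -0.603
outer loop
vertex -0.594 1.477 0.189
vertex -0.447 1.061 -0.232
vertex -0.945 1.391 -0.107
endloop
endfacet
facet normal -0.649 0.382 0.658
outer loop
vertex -0.594 1.477 0.189
vertex -0.945 1.391 -0.107
vertex -0.973 -0.101 0.732
endloop
endfacet
facet normal 0.330 0.726 -0.603
outer loop
vertex -0.945 1.391 -0.107
vertex -0.447 1.061 -0.232
vertex -1.003 1.111 -0.476
endloop
endfacet
facet normal -0.992 0.075 0.099
outer loop
vertex -0.945 1.391 -0.107
vertex -1.003 1.111 -0.476
vertex -0.973 -0.101 0.732
endloop
endfacet
facet normal 0.330 0.727 -0.602
outer loop
vertex -1.003 1.111 -0.476
vertex -0.447 1.061 -0.232
vertex -0.736 0.802 -0.703
endloop
endfacet
facet normal -0.818 -0.416 -0.397
outer loop
vertex -1.003 1.111 -0.476
vertex -0.736 0.802 -0.703
vertex -0.973 -0.101 0.732
endloop
endfacet
facet normal 0.329 0.728 -0.602
outer loop
vertex -0.736 0.802 -0.703
vertex -0.447 1.061 -0.232
vertex -0.299 0.646 -0.653
endloop
endfacet
facet normal -0.226 -0.807 -0.545
outer loop
vertex -0.736 0.802 -0.703
vertex -0.299 0.646 -0.653
vertex -0.973 -0.101 0.732
endloop
endfacet
facet normal 0.330 0.728 -0.601
outer loop
vertex -0.299 0.646 -0.653
vertex -0.447 1.061 -0.232
vertex 0.051 0.732 -0.357
endloop
endfacet
facet normal 0.430 -0.865 -0.257
outer loop
vertex -0.299 0.646 -0.653
vertex 0.051 0.732 -0.357
vertex -0.973 -0.101 0.732
endloop
endfacet
facet normal 0.328 0.726 -0.604
outer loop
vertex 0.051 0.732 -0.357
vertex -0.447 1.061 -0.232
vertex 0.11 1.012 0.012
endloop
endfacet
facet normal 0.773 -0.558 0.300
outer loop
vertex 0.051 0.732 -0.357
vertex 0.11 1.012 0.012
vertex -0.973 -0.101 0.732
endloop
endfacet
facet normal -0.387 0.656 0.648
outer loop
vertex -2.594 -3.314 -2.254
vertex -2.029 -3.539 -1.689
vertex -1.864 -2.92 -2.217
endloop
endfacet
facet normal -0.474 0.880 -0.024
outer loop
vertex -2.594 -3.314 -2.254
vertex -1.864 -2.92 -2.217
vertex -2.193 -3.117 -2.954
endloop
endfacet
facet normal -0.844 0.383 -0.376
outer loop
vertex -2.594 -3.314 -2.254
vertex -2.193 -3.117 -2.954
vertex -2.562 -3.858 -2.88
endloop
endfacet
facet normal -0.986 -0.149 0.079
outer loop
vertex -2.594 -3.314 -2.254
vertex -2.562 -3.858 -2.88
vertex -2.46 -4.119 -2.098
endloop
endfacet
facet normal -0.703 0.021 0.711
outer loop
vertex -2.594 -3.314 -2.254
vertex -2.46 -4.119 -2.098
vertex -2.029 -3.539 -1.689
endloop
endfacet
facet normal 0.172 0.930 -0.325
outer loop
vertex -2.193 -3.117 -2.954
vertex -1.864 -2.92 -2.217
vertex -1.38 -3.221 -2.822
endloop
endfacet
facet normal 0.313 0.567 0.762
outer loop
vertex -1.864 -2.92 -2.217
vertex -2.029 -3.539 -1.689
vertex -1.278 -3.482 -2.04
endloop
endfacet
facet normal -0.199 -0.461 0.864
outer loop
vertex -2.029 -3.539 -1.689
vertex -2.46 -4.119 -2.098
vertex -1.647 -4.223 -1.966
endloop
endfacet
facet normal -0.658 -0.736 -0.160
outer loop
vertex -2.46 -4.119 -2.098
vertex -2.562 -3.858 -2.88
vertex -1.976 -4.42 -2.703
endloop
endfacet
facet normal -0.428 0.124 -0.895
outer loop
vertex -2.562 -3.858 -2.88
vertex -2.193 -3.117 -2.954
vertex -1.811 -3.801 -3.231
endloop
endfacet
facet normal 0.986 0.149 -0.079
outer loop
vertex -1.246 -4.026 -2.666
vertex -1.38 -3.221 -2.822
vertex -1.278 -3.482 -2.04
endloop
endfacet
facet normal 0.844 -0.383 0.376
outer loop
vertex -1.246 -4.026 -2.666
vertex -1.278 -3.482 -2.04
vertex -1.647 -4.223 -1.966
endloop
endfacet
facet normal 0.474 -0.880 0.024
outer loop
vertex -1.246 -4.026 -2.666
vertex -1.647 -4.223 -1.966
vertex -1.976 -4.42 -2.703
endloop
endfacet
facet normal 0.387 -0.656 -0.648
outer loop
vertex -1.246 -4.026 -2.666
vertex -1.976 -4.42 -2.703
vertex -1.811 -3.801 -3.231
endloop
endfacet
facet normal 0.703 -0.021 -0.711
outer loop
vertex -1.246 -4.026 -2.666
vertex -1.811 -3.801 -3.231
vertex -1.38 -3.221 -2.822
endloop
endfacet
facet normal 0.658 0.736 0.160
outer loop
vertex -1.278 -3.482 -2.04
vertex -1.38 -3.221 -2.822
vertex -1.864 -2.92 -2.217
endloop
endfacet
facet normal 0.428 -0.124 0.895
outer loop
vertex -1.647 -4.223 -1.966
vertex -1.278 -3.482 -2.04
vertex -2.029 -3.539 -1.689
endloop
endfacet
facet normal -0.172 -0.930 0.325
outer loop
vertex -1.976 -4.42 -2.703
vertex -1.647 -4.223 -1.966
vertex -2.46 -4.119 -2.098
endloop
endfacet
facet normal -0.313 -0.567 -0.762
outer loop
vertex -1.811 -3.801 -3.231
vertex -1.976 -4.42 -2.703
vertex -2.562 -3.858 -2.88
endloop
endfacet
facet normal 0.199 0.461 -0.864
outer loop
vertex -1.38 -3.221 -2.822
vertex -1.811 -3.801 -3.231
vertex -2.193 -3.117 -2.954
endloop
endfacet

endsolid
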